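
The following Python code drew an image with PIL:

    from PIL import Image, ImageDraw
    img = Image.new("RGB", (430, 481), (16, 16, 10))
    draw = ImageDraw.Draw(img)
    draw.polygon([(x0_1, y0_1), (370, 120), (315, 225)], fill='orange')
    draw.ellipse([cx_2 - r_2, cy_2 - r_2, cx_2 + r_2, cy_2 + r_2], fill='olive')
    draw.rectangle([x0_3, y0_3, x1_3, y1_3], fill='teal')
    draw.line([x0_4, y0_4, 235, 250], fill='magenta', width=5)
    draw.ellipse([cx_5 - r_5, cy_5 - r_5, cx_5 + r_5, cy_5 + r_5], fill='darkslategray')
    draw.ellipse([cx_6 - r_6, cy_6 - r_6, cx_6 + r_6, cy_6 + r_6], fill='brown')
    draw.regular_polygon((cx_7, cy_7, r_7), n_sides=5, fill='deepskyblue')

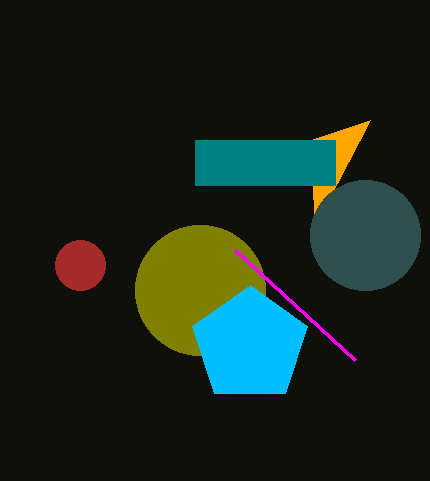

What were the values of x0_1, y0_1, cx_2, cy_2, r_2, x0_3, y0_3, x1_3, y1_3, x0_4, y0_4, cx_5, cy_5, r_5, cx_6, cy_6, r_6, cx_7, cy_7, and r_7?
x0_1 = 310, y0_1 = 140, cx_2 = 200, cy_2 = 290, r_2 = 65, x0_3 = 195, y0_3 = 140, x1_3 = 335, y1_3 = 185, x0_4 = 355, y0_4 = 360, cx_5 = 365, cy_5 = 235, r_5 = 55, cx_6 = 80, cy_6 = 265, r_6 = 25, cx_7 = 250, cy_7 = 345, r_7 = 60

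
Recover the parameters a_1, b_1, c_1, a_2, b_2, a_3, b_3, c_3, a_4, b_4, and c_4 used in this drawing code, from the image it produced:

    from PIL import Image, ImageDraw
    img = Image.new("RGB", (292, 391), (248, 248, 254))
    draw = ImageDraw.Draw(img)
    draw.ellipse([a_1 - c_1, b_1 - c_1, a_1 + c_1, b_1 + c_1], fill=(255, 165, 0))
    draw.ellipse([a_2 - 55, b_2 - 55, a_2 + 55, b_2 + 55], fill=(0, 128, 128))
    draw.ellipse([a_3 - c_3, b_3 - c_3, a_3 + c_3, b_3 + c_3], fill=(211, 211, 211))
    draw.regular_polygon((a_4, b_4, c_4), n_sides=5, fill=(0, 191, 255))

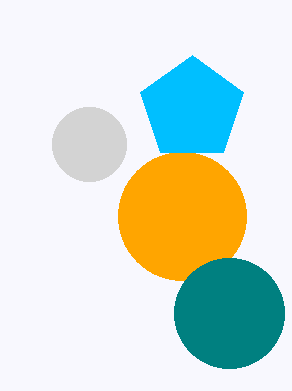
a_1 = 182
b_1 = 216
c_1 = 64
a_2 = 229
b_2 = 313
a_3 = 89
b_3 = 144
c_3 = 37
a_4 = 192
b_4 = 109
c_4 = 54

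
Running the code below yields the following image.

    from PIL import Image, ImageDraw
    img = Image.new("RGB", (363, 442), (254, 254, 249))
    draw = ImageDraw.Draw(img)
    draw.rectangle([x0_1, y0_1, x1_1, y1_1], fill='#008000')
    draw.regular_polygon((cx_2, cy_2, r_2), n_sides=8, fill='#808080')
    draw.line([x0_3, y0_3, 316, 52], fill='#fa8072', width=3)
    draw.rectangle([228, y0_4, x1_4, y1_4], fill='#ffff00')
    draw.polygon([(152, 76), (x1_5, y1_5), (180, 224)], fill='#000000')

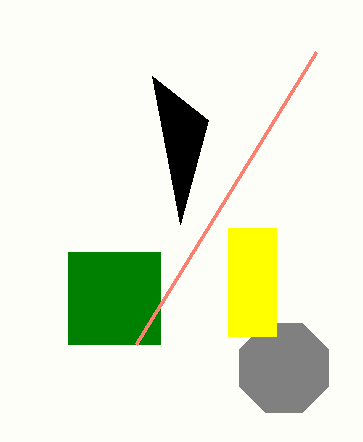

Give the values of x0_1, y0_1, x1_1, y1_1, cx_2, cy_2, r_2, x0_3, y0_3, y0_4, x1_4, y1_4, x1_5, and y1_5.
x0_1 = 68; y0_1 = 252; x1_1 = 160; y1_1 = 344; cx_2 = 284; cy_2 = 368; r_2 = 48; x0_3 = 136; y0_3 = 344; y0_4 = 228; x1_4 = 276; y1_4 = 336; x1_5 = 208; y1_5 = 120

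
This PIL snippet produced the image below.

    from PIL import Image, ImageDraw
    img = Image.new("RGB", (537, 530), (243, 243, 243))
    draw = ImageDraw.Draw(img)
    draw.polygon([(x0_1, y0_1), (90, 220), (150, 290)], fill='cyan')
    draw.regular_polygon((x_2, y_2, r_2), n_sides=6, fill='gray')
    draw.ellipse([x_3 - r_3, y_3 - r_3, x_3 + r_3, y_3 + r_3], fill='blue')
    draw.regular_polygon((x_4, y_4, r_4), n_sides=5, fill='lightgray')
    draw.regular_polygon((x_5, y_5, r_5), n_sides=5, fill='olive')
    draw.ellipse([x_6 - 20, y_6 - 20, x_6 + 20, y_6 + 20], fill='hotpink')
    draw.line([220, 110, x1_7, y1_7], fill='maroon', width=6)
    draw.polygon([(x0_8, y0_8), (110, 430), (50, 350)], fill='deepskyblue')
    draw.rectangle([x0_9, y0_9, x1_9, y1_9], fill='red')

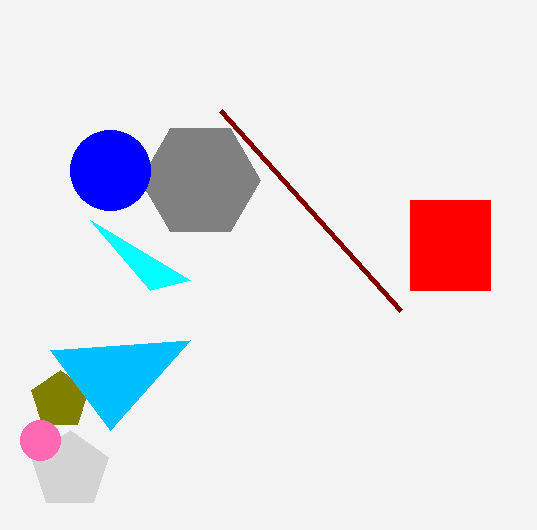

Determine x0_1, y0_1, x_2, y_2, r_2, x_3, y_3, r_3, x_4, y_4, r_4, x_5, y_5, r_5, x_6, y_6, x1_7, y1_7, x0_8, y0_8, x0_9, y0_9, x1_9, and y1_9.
x0_1 = 190
y0_1 = 280
x_2 = 200
y_2 = 180
r_2 = 60
x_3 = 110
y_3 = 170
r_3 = 40
x_4 = 70
y_4 = 470
r_4 = 40
x_5 = 60
y_5 = 400
r_5 = 30
x_6 = 40
y_6 = 440
x1_7 = 400
y1_7 = 310
x0_8 = 190
y0_8 = 340
x0_9 = 410
y0_9 = 200
x1_9 = 490
y1_9 = 290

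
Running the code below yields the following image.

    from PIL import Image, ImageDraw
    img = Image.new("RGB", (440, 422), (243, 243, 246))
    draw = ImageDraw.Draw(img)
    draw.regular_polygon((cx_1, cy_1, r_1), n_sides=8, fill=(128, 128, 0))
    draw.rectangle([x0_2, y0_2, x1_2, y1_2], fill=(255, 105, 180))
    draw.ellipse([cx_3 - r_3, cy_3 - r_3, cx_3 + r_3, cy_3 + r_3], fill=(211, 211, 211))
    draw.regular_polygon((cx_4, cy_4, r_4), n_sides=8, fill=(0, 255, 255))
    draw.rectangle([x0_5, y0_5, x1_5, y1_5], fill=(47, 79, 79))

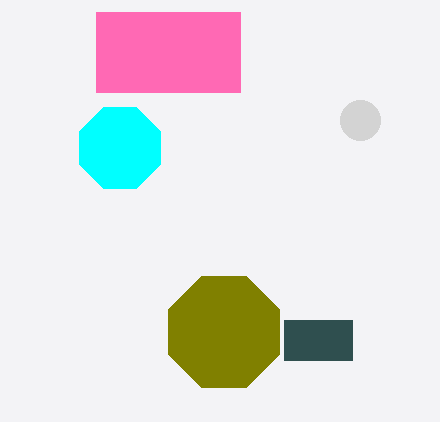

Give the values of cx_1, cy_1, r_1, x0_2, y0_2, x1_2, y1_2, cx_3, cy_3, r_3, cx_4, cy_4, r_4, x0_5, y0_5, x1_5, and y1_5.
cx_1 = 224
cy_1 = 332
r_1 = 60
x0_2 = 96
y0_2 = 12
x1_2 = 240
y1_2 = 92
cx_3 = 360
cy_3 = 120
r_3 = 20
cx_4 = 120
cy_4 = 148
r_4 = 44
x0_5 = 284
y0_5 = 320
x1_5 = 352
y1_5 = 360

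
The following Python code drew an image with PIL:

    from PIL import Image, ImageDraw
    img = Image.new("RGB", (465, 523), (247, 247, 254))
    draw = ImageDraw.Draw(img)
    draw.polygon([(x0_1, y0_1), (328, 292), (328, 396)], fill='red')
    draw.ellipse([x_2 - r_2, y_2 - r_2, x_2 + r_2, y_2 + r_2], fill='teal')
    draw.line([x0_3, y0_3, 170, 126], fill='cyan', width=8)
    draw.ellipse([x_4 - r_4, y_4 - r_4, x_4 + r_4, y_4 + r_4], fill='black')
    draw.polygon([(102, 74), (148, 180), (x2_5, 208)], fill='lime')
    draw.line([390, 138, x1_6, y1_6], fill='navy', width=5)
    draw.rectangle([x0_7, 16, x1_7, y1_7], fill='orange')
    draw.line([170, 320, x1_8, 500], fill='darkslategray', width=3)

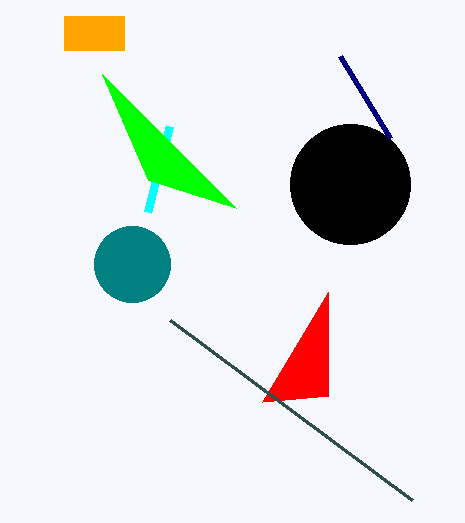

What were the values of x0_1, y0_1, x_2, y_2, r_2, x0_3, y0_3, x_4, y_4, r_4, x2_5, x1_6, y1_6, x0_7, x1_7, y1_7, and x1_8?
x0_1 = 262; y0_1 = 402; x_2 = 132; y_2 = 264; r_2 = 38; x0_3 = 148; y0_3 = 212; x_4 = 350; y_4 = 184; r_4 = 60; x2_5 = 236; x1_6 = 340; y1_6 = 56; x0_7 = 64; x1_7 = 124; y1_7 = 50; x1_8 = 412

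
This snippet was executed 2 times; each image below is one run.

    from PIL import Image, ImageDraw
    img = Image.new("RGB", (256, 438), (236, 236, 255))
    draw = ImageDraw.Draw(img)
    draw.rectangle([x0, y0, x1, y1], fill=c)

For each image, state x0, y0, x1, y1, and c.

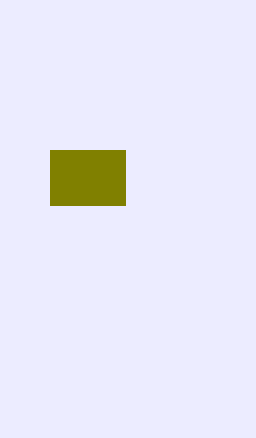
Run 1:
x0 = 50, y0 = 150, x1 = 125, y1 = 205, c = 'olive'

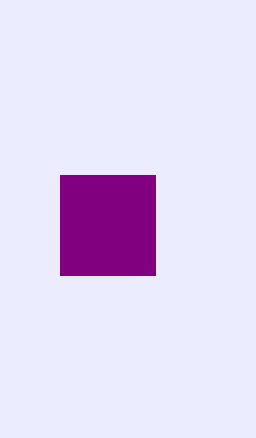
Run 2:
x0 = 60; y0 = 175; x1 = 155; y1 = 275; c = 'purple'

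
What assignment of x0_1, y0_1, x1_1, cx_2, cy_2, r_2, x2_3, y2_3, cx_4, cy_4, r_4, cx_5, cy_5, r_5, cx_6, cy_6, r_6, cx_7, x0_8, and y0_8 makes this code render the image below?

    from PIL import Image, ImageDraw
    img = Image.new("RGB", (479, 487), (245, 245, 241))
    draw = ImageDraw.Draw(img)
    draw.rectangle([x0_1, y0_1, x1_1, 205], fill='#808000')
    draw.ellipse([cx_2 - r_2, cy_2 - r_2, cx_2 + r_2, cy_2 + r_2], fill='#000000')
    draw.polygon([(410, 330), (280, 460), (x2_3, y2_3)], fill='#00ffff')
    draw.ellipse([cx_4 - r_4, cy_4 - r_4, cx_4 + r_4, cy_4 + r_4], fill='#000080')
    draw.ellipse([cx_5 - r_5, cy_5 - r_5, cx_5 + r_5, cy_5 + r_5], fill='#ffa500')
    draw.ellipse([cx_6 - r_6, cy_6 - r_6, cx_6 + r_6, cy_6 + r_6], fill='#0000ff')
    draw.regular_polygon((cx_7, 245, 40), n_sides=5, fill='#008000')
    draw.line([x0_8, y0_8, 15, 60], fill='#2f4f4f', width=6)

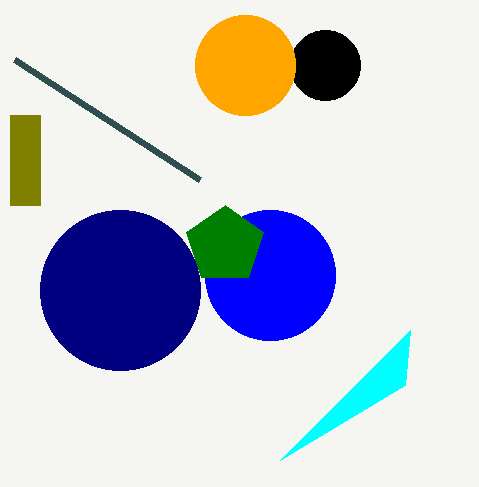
x0_1 = 10, y0_1 = 115, x1_1 = 40, cx_2 = 325, cy_2 = 65, r_2 = 35, x2_3 = 405, y2_3 = 385, cx_4 = 120, cy_4 = 290, r_4 = 80, cx_5 = 245, cy_5 = 65, r_5 = 50, cx_6 = 270, cy_6 = 275, r_6 = 65, cx_7 = 225, x0_8 = 200, y0_8 = 180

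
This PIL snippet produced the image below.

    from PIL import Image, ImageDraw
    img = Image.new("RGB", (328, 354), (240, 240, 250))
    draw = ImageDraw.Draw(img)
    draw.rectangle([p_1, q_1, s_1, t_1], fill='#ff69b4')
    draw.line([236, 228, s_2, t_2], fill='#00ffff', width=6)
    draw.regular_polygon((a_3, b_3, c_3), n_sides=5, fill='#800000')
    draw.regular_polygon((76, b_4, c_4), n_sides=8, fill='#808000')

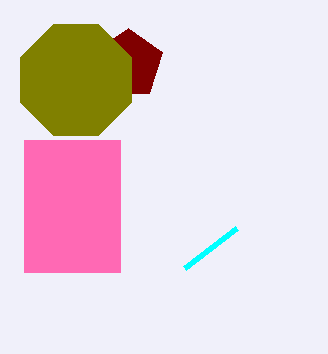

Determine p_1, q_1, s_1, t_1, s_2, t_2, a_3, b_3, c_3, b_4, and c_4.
p_1 = 24, q_1 = 140, s_1 = 120, t_1 = 272, s_2 = 184, t_2 = 268, a_3 = 128, b_3 = 64, c_3 = 36, b_4 = 80, c_4 = 60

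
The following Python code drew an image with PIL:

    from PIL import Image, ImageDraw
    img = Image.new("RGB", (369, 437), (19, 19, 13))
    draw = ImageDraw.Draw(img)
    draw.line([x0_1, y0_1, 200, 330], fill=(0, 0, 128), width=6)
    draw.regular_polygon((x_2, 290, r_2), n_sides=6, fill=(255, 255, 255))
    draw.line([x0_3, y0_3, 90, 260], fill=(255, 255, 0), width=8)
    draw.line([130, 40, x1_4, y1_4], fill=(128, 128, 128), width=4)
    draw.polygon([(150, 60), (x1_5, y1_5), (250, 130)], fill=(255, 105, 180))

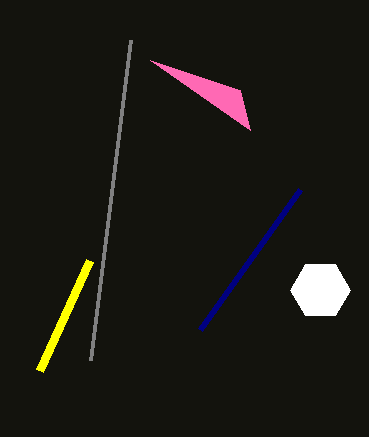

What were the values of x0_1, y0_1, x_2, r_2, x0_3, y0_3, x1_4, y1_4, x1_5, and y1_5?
x0_1 = 300
y0_1 = 190
x_2 = 320
r_2 = 30
x0_3 = 40
y0_3 = 370
x1_4 = 90
y1_4 = 360
x1_5 = 240
y1_5 = 90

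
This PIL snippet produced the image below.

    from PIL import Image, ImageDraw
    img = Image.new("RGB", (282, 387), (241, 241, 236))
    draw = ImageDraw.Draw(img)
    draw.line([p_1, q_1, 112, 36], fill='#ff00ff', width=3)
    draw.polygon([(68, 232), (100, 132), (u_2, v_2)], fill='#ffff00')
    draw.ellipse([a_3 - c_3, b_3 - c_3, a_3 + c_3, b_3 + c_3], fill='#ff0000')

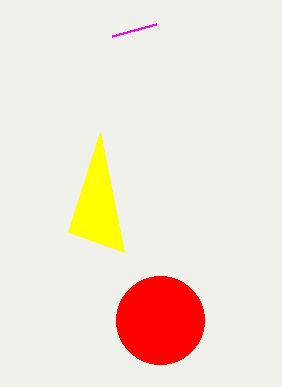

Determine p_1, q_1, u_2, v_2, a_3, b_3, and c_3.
p_1 = 156
q_1 = 24
u_2 = 124
v_2 = 252
a_3 = 160
b_3 = 320
c_3 = 44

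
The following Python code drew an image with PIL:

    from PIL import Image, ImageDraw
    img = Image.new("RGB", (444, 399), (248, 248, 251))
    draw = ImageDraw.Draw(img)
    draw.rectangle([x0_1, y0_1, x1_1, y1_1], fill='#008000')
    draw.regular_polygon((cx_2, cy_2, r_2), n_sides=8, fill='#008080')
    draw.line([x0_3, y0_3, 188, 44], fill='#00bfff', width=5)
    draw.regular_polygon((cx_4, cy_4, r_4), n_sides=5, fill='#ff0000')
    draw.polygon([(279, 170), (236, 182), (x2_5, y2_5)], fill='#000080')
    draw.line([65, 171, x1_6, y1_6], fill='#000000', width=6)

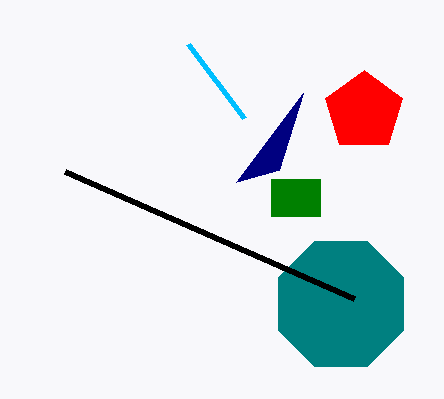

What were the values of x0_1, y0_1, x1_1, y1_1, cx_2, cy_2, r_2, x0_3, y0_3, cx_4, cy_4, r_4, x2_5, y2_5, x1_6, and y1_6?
x0_1 = 271; y0_1 = 179; x1_1 = 320; y1_1 = 216; cx_2 = 341; cy_2 = 304; r_2 = 68; x0_3 = 244; y0_3 = 118; cx_4 = 364; cy_4 = 111; r_4 = 41; x2_5 = 303; y2_5 = 93; x1_6 = 354; y1_6 = 298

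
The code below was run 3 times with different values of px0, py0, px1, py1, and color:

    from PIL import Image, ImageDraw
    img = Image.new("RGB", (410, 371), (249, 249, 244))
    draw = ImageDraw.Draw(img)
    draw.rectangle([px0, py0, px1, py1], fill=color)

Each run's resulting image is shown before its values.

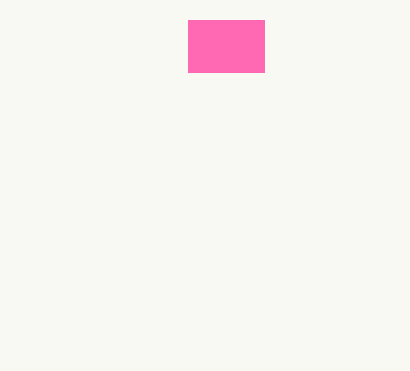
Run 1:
px0 = 188; py0 = 20; px1 = 264; py1 = 72; color = 'hotpink'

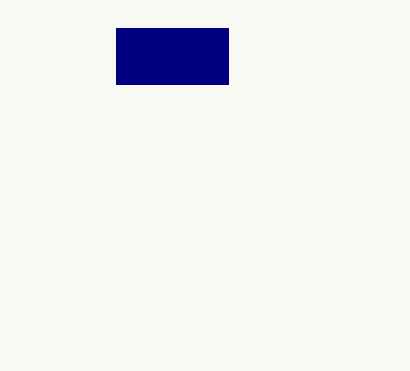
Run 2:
px0 = 116; py0 = 28; px1 = 228; py1 = 84; color = 'navy'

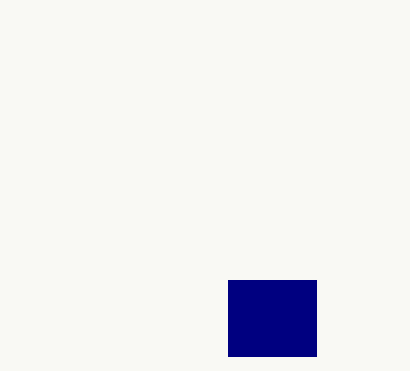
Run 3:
px0 = 228, py0 = 280, px1 = 316, py1 = 356, color = 'navy'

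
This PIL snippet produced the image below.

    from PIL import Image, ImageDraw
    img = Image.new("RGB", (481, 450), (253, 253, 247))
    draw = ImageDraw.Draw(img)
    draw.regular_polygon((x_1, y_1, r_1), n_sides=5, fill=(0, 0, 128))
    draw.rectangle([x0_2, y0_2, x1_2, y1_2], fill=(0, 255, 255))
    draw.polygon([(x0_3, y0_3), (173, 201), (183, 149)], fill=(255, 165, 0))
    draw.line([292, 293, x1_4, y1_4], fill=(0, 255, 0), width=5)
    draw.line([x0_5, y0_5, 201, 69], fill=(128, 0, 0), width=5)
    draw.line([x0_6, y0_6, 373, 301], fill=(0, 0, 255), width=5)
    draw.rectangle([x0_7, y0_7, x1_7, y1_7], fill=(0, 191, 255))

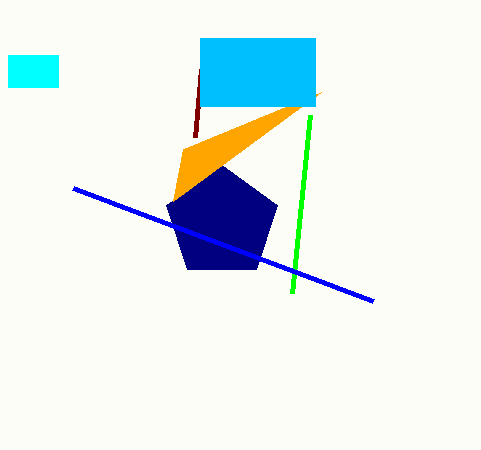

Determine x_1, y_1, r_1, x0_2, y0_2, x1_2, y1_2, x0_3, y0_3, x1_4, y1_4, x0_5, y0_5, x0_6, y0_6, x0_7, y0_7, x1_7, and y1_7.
x_1 = 222; y_1 = 223; r_1 = 58; x0_2 = 8; y0_2 = 55; x1_2 = 58; y1_2 = 87; x0_3 = 321; y0_3 = 92; x1_4 = 310; y1_4 = 115; x0_5 = 195; y0_5 = 137; x0_6 = 73; y0_6 = 188; x0_7 = 200; y0_7 = 38; x1_7 = 315; y1_7 = 106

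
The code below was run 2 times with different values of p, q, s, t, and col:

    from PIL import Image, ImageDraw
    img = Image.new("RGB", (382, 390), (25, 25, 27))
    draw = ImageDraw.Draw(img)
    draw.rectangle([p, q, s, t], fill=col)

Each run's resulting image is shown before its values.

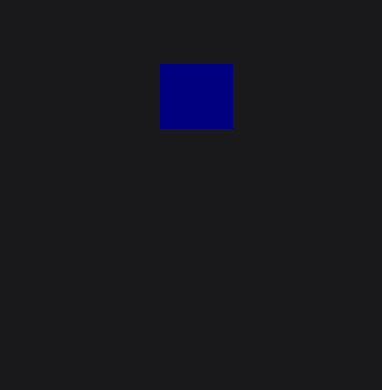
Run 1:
p = 160; q = 64; s = 232; t = 128; col = 'navy'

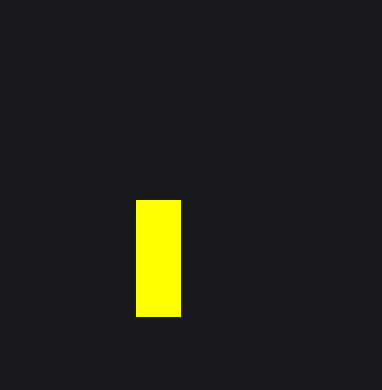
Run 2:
p = 136, q = 200, s = 180, t = 316, col = 'yellow'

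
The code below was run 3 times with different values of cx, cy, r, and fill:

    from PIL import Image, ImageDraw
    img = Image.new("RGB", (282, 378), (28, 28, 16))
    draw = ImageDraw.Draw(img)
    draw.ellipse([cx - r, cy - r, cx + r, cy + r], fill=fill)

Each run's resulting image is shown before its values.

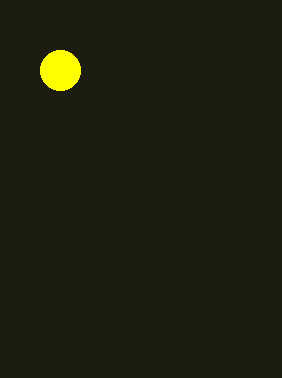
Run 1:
cx = 60, cy = 70, r = 20, fill = 'yellow'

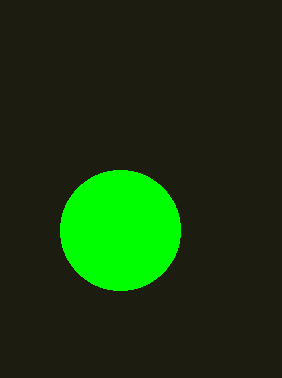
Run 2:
cx = 120, cy = 230, r = 60, fill = 'lime'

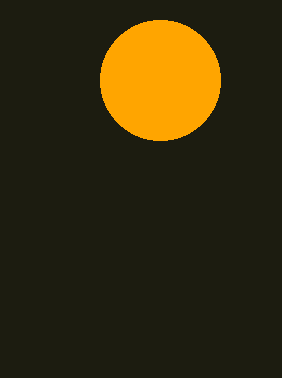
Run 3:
cx = 160; cy = 80; r = 60; fill = 'orange'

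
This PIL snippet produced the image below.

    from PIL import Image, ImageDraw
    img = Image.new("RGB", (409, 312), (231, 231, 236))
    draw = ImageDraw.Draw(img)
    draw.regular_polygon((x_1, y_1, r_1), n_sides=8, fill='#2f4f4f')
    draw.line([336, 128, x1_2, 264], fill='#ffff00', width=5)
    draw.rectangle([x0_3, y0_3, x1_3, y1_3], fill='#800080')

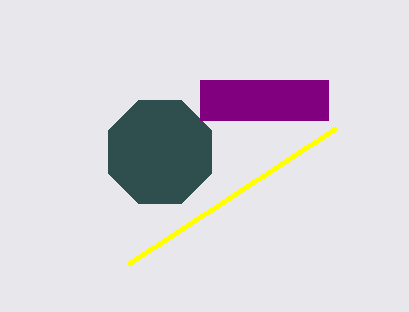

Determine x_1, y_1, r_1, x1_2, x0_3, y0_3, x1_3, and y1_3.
x_1 = 160, y_1 = 152, r_1 = 56, x1_2 = 128, x0_3 = 200, y0_3 = 80, x1_3 = 328, y1_3 = 120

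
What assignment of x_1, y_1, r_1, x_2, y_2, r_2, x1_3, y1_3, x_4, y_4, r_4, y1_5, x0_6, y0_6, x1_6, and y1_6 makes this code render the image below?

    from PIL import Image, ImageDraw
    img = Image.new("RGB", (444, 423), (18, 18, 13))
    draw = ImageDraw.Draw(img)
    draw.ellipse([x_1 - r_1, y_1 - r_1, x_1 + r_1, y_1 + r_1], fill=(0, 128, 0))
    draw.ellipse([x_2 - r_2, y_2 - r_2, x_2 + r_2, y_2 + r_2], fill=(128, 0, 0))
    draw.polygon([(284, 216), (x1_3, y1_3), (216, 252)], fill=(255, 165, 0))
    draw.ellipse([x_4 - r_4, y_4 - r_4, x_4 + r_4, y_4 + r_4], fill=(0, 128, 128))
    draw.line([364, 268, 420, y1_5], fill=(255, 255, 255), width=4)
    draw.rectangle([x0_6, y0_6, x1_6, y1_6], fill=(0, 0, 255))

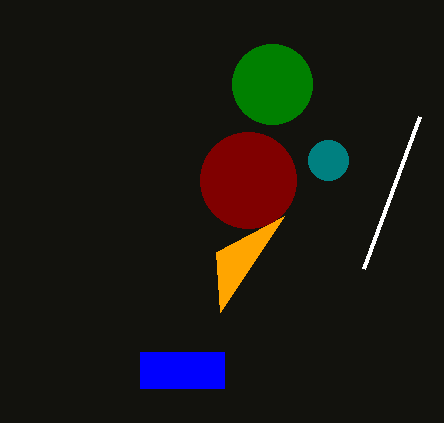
x_1 = 272, y_1 = 84, r_1 = 40, x_2 = 248, y_2 = 180, r_2 = 48, x1_3 = 220, y1_3 = 312, x_4 = 328, y_4 = 160, r_4 = 20, y1_5 = 116, x0_6 = 140, y0_6 = 352, x1_6 = 224, y1_6 = 388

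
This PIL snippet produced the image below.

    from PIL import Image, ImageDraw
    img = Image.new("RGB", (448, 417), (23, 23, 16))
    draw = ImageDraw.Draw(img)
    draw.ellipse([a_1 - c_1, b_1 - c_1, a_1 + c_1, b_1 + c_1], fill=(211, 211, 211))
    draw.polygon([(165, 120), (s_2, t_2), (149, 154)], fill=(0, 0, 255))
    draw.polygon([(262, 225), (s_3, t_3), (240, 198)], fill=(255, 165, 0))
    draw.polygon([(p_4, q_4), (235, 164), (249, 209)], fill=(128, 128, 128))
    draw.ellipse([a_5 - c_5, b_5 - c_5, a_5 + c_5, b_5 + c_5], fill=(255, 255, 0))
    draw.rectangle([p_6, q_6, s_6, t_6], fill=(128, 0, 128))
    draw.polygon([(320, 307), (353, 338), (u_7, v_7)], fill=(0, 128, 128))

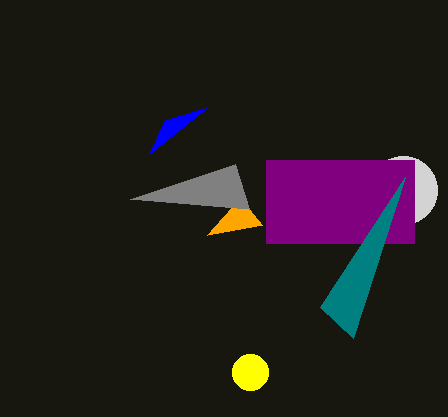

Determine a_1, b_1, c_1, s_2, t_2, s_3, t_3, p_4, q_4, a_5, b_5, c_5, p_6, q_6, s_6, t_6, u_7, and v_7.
a_1 = 403, b_1 = 190, c_1 = 34, s_2 = 208, t_2 = 107, s_3 = 207, t_3 = 235, p_4 = 130, q_4 = 199, a_5 = 250, b_5 = 372, c_5 = 18, p_6 = 266, q_6 = 160, s_6 = 414, t_6 = 243, u_7 = 405, v_7 = 177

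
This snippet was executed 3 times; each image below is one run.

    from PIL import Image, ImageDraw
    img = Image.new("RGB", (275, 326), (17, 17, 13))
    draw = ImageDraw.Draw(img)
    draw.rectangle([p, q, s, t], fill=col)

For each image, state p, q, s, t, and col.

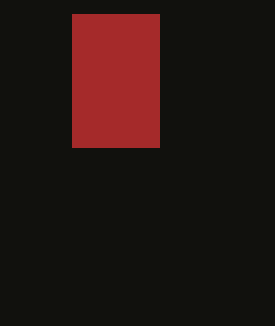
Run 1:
p = 72; q = 14; s = 159; t = 147; col = 'brown'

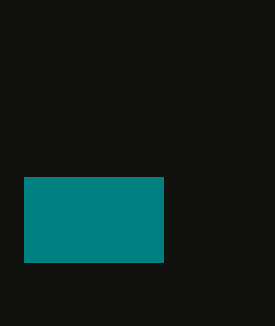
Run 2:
p = 24; q = 177; s = 163; t = 262; col = 'teal'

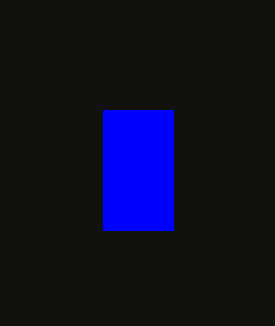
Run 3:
p = 103; q = 110; s = 173; t = 230; col = 'blue'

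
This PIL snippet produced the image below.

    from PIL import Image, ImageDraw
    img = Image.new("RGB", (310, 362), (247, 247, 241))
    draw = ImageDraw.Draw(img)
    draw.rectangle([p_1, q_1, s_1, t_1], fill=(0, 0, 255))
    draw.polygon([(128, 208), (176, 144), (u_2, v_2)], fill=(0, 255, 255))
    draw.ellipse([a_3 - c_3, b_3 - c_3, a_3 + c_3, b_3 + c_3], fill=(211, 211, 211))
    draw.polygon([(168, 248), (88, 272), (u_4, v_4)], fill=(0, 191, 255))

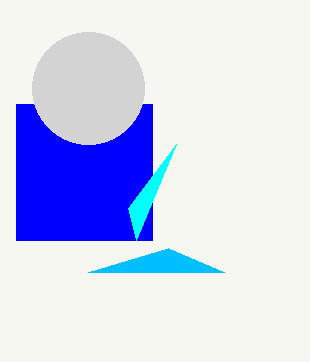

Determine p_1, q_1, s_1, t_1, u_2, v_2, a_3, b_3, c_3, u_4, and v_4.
p_1 = 16, q_1 = 104, s_1 = 152, t_1 = 240, u_2 = 136, v_2 = 240, a_3 = 88, b_3 = 88, c_3 = 56, u_4 = 224, v_4 = 272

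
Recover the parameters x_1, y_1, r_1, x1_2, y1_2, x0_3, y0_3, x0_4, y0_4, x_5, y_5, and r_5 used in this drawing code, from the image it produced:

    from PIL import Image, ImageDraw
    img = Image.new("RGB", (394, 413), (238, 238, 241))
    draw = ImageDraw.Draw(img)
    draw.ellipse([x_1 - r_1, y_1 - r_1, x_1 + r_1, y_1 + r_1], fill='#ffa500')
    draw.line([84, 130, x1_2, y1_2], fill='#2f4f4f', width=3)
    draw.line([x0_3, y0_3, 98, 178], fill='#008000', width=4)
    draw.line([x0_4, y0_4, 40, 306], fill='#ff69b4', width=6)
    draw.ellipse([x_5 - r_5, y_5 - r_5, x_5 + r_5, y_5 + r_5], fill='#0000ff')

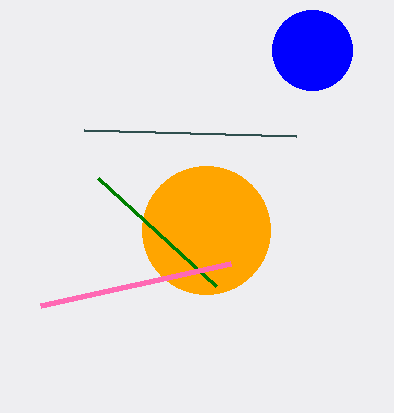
x_1 = 206; y_1 = 230; r_1 = 64; x1_2 = 296; y1_2 = 136; x0_3 = 216; y0_3 = 286; x0_4 = 230; y0_4 = 264; x_5 = 312; y_5 = 50; r_5 = 40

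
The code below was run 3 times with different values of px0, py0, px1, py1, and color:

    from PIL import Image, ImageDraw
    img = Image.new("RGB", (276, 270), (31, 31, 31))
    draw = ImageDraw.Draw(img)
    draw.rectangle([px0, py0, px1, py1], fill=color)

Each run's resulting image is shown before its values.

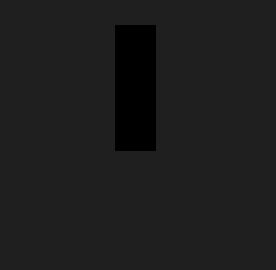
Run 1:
px0 = 115, py0 = 25, px1 = 155, py1 = 150, color = 'black'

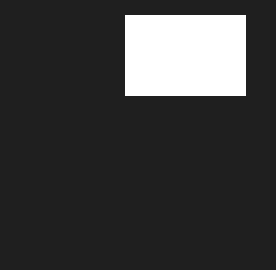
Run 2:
px0 = 125; py0 = 15; px1 = 245; py1 = 95; color = 'white'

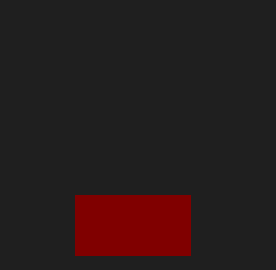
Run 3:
px0 = 75; py0 = 195; px1 = 190; py1 = 255; color = 'maroon'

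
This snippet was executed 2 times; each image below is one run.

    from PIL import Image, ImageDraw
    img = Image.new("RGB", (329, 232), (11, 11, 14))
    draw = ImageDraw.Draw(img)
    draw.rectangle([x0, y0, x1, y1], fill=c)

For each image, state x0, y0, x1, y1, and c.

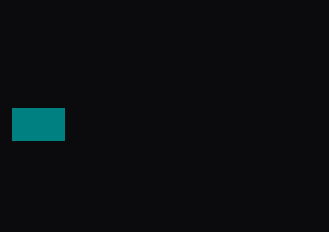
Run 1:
x0 = 12
y0 = 108
x1 = 64
y1 = 140
c = 'teal'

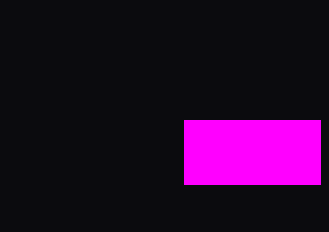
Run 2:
x0 = 184; y0 = 120; x1 = 320; y1 = 184; c = 'magenta'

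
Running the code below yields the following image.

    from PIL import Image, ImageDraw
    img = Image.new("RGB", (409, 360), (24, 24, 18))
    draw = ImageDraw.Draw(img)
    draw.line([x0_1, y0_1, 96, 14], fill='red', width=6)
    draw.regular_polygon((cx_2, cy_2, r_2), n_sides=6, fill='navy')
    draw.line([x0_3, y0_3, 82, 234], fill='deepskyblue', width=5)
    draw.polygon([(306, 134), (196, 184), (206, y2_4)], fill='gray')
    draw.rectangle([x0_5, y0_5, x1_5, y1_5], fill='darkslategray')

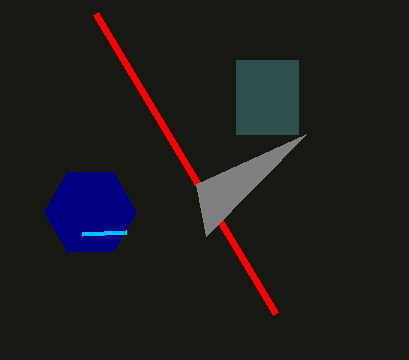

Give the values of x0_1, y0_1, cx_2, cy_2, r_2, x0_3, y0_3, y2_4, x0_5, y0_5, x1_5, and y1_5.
x0_1 = 276; y0_1 = 314; cx_2 = 90; cy_2 = 212; r_2 = 46; x0_3 = 126; y0_3 = 232; y2_4 = 236; x0_5 = 236; y0_5 = 60; x1_5 = 298; y1_5 = 134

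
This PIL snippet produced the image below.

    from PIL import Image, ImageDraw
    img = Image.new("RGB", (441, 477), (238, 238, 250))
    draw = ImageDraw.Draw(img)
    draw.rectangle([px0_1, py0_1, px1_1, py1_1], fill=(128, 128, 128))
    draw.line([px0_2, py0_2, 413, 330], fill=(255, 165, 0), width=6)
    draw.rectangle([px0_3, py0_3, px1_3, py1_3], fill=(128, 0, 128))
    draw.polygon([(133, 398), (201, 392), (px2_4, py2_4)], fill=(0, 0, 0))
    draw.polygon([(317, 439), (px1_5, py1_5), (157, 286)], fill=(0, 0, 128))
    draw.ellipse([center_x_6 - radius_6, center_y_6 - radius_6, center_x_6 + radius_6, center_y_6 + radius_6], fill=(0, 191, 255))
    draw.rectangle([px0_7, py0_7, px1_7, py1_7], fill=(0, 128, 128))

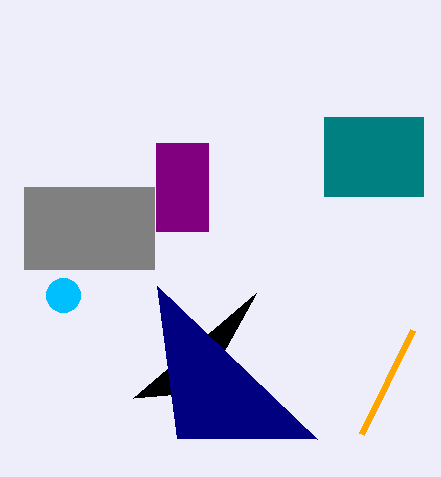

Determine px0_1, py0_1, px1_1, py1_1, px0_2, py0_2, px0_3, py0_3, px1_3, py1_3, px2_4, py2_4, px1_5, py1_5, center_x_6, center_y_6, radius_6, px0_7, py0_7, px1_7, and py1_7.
px0_1 = 24; py0_1 = 187; px1_1 = 154; py1_1 = 269; px0_2 = 362; py0_2 = 434; px0_3 = 156; py0_3 = 143; px1_3 = 208; py1_3 = 231; px2_4 = 256; py2_4 = 293; px1_5 = 177; py1_5 = 438; center_x_6 = 63; center_y_6 = 295; radius_6 = 17; px0_7 = 324; py0_7 = 117; px1_7 = 423; py1_7 = 196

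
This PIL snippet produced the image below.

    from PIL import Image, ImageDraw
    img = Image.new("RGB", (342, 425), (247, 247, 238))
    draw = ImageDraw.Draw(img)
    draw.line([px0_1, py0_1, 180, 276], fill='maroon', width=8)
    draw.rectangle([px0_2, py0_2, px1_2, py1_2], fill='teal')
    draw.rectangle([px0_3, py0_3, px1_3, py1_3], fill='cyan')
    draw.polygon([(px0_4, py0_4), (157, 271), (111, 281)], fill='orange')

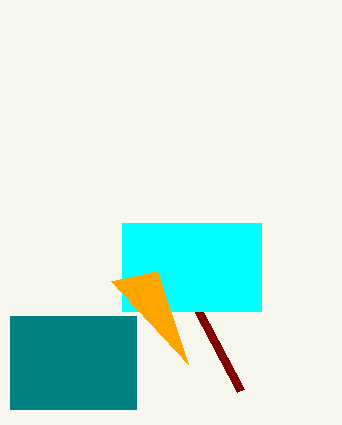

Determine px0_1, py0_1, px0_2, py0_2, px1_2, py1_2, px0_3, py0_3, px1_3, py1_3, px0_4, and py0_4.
px0_1 = 241; py0_1 = 391; px0_2 = 10; py0_2 = 316; px1_2 = 136; py1_2 = 409; px0_3 = 122; py0_3 = 223; px1_3 = 261; py1_3 = 311; px0_4 = 188; py0_4 = 364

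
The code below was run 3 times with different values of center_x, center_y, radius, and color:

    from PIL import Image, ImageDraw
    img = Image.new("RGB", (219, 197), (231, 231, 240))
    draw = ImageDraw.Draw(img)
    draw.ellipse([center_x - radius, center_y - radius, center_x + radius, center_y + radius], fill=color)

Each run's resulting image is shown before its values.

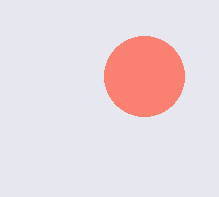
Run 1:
center_x = 144; center_y = 76; radius = 40; color = 'salmon'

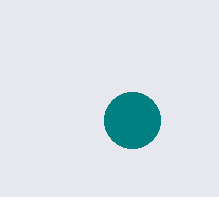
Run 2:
center_x = 132
center_y = 120
radius = 28
color = 'teal'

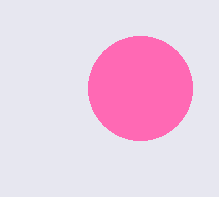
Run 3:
center_x = 140; center_y = 88; radius = 52; color = 'hotpink'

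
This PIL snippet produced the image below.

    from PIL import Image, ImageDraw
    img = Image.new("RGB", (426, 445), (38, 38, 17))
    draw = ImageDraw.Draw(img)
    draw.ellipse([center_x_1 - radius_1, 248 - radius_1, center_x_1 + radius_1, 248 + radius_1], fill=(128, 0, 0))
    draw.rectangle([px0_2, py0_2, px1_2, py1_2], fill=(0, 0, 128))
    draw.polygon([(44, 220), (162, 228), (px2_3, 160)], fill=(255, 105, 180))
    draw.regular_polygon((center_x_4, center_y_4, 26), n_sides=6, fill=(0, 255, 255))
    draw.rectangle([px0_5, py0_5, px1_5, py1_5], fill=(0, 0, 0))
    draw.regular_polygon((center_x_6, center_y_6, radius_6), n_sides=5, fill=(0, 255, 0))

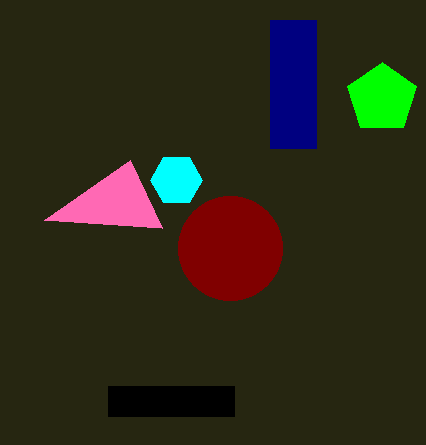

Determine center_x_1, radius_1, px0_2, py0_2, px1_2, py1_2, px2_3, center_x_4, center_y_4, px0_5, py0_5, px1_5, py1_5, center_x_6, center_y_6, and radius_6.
center_x_1 = 230; radius_1 = 52; px0_2 = 270; py0_2 = 20; px1_2 = 316; py1_2 = 148; px2_3 = 130; center_x_4 = 176; center_y_4 = 180; px0_5 = 108; py0_5 = 386; px1_5 = 234; py1_5 = 416; center_x_6 = 382; center_y_6 = 98; radius_6 = 36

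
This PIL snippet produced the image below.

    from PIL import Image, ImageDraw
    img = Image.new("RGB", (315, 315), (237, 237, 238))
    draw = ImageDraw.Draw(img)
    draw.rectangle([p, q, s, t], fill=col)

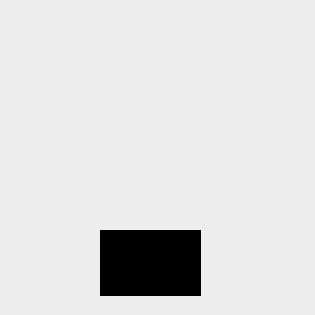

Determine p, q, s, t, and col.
p = 100
q = 230
s = 200
t = 295
col = 'black'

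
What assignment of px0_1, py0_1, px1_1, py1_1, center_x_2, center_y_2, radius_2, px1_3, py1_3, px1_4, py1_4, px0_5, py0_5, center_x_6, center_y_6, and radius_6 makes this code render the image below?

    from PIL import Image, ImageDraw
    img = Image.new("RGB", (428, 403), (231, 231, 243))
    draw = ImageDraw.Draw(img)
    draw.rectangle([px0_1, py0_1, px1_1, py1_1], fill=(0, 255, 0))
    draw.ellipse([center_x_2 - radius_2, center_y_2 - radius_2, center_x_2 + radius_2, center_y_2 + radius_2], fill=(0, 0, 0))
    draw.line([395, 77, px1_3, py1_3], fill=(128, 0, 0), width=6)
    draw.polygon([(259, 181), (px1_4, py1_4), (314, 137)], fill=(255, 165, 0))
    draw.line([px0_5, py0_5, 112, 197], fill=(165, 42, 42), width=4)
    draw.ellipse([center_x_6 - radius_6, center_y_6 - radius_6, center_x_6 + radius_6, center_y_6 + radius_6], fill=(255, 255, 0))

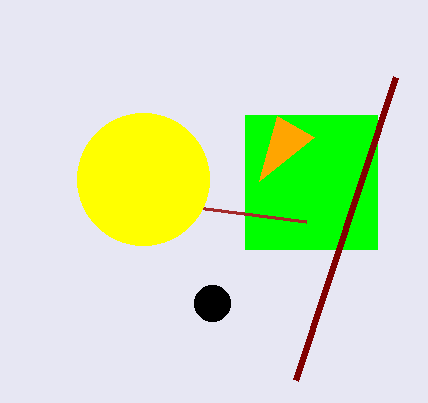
px0_1 = 245, py0_1 = 115, px1_1 = 377, py1_1 = 249, center_x_2 = 212, center_y_2 = 303, radius_2 = 18, px1_3 = 295, py1_3 = 380, px1_4 = 277, py1_4 = 116, px0_5 = 306, py0_5 = 222, center_x_6 = 143, center_y_6 = 179, radius_6 = 66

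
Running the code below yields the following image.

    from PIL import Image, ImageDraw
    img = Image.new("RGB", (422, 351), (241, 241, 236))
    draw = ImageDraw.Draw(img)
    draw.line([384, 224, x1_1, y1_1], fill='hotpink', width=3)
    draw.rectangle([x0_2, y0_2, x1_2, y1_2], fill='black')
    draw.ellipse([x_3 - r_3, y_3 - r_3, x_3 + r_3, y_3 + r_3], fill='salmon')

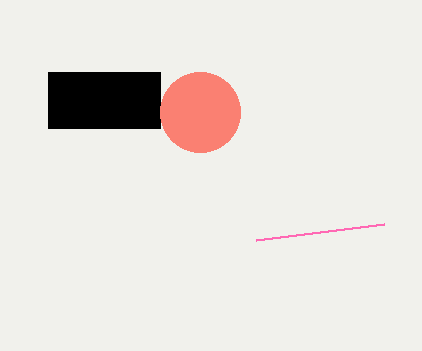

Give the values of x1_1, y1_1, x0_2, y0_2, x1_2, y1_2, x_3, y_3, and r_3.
x1_1 = 256; y1_1 = 240; x0_2 = 48; y0_2 = 72; x1_2 = 160; y1_2 = 128; x_3 = 200; y_3 = 112; r_3 = 40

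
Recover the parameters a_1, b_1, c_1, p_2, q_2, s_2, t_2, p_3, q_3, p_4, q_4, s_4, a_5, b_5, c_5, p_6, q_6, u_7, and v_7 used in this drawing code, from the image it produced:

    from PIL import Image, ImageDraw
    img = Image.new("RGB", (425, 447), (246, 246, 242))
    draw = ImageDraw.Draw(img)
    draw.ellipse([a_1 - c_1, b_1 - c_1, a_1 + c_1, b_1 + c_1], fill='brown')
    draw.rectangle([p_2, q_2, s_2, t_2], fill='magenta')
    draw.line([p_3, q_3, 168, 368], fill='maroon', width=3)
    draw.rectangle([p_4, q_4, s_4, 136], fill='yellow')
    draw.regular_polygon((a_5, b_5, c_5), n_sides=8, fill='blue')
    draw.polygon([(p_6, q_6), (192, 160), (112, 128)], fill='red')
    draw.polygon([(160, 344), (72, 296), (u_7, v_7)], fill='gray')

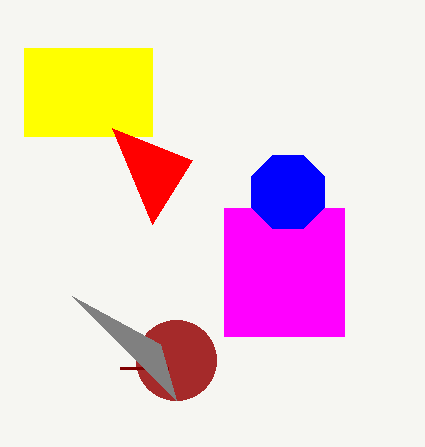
a_1 = 176; b_1 = 360; c_1 = 40; p_2 = 224; q_2 = 208; s_2 = 344; t_2 = 336; p_3 = 120; q_3 = 368; p_4 = 24; q_4 = 48; s_4 = 152; a_5 = 288; b_5 = 192; c_5 = 40; p_6 = 152; q_6 = 224; u_7 = 176; v_7 = 400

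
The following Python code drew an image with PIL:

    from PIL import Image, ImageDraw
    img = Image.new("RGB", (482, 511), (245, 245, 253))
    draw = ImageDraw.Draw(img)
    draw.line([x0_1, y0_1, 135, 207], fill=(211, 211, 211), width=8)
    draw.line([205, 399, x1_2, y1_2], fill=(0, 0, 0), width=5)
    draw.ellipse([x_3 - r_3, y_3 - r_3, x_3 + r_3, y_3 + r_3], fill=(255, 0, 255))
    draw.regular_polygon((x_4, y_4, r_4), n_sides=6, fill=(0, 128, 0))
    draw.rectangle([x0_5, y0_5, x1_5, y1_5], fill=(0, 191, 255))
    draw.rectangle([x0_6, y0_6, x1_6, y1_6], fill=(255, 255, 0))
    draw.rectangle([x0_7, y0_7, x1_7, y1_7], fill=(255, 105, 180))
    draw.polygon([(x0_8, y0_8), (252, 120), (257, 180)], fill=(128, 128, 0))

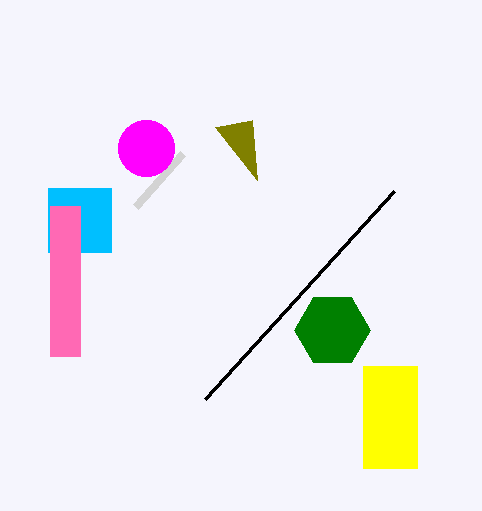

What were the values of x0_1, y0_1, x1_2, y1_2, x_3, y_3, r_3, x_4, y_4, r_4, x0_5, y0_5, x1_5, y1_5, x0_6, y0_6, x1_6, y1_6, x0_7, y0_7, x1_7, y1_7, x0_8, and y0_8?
x0_1 = 182, y0_1 = 154, x1_2 = 394, y1_2 = 191, x_3 = 146, y_3 = 148, r_3 = 28, x_4 = 332, y_4 = 330, r_4 = 38, x0_5 = 48, y0_5 = 188, x1_5 = 111, y1_5 = 252, x0_6 = 363, y0_6 = 366, x1_6 = 417, y1_6 = 468, x0_7 = 50, y0_7 = 206, x1_7 = 80, y1_7 = 356, x0_8 = 215, y0_8 = 127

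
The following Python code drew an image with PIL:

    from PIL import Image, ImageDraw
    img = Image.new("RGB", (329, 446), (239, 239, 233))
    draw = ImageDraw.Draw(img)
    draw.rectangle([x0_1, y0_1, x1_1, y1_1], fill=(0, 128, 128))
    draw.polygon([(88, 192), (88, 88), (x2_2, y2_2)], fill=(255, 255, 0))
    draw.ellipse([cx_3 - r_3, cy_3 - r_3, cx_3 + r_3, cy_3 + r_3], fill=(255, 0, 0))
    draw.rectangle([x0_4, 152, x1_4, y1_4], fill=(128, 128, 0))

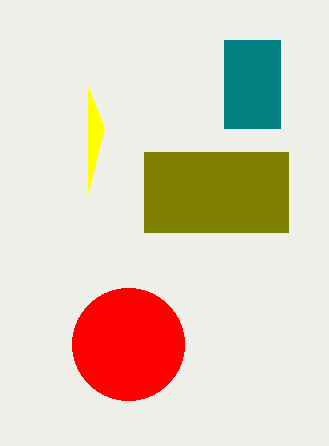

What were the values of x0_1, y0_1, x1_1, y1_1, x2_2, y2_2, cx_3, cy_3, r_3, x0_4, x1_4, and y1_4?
x0_1 = 224
y0_1 = 40
x1_1 = 280
y1_1 = 128
x2_2 = 104
y2_2 = 128
cx_3 = 128
cy_3 = 344
r_3 = 56
x0_4 = 144
x1_4 = 288
y1_4 = 232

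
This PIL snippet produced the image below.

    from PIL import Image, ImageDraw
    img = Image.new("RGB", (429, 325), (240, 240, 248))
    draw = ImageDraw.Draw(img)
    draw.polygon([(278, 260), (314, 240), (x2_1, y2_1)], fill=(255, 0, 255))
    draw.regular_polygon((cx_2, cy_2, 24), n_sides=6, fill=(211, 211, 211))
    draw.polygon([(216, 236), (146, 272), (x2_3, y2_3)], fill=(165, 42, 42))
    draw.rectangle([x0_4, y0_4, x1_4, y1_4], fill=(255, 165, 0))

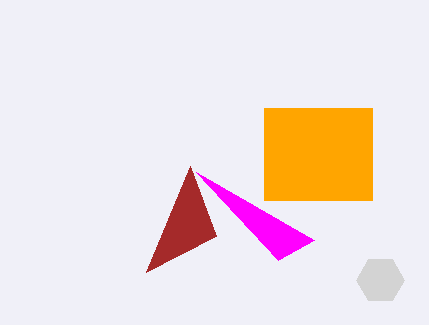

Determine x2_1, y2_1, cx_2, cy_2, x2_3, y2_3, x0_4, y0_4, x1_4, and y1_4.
x2_1 = 196; y2_1 = 172; cx_2 = 380; cy_2 = 280; x2_3 = 190; y2_3 = 166; x0_4 = 264; y0_4 = 108; x1_4 = 372; y1_4 = 200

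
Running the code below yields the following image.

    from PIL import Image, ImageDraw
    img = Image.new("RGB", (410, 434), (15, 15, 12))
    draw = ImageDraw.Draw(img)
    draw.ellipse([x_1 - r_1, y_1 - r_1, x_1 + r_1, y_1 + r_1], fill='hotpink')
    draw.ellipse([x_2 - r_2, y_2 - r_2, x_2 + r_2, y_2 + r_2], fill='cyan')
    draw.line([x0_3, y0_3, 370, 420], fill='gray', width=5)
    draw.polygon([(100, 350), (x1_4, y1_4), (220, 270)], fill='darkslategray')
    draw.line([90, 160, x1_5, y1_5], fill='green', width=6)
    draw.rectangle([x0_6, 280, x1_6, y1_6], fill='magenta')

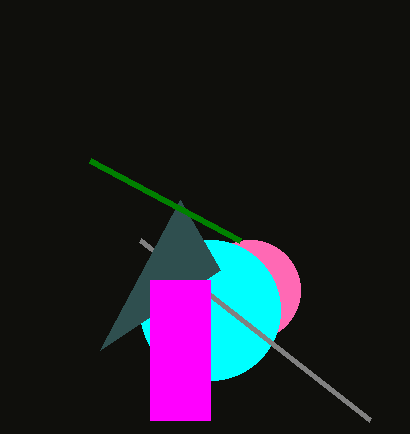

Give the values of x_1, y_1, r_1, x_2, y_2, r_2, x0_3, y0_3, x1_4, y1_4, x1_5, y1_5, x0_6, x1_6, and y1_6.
x_1 = 250, y_1 = 290, r_1 = 50, x_2 = 210, y_2 = 310, r_2 = 70, x0_3 = 140, y0_3 = 240, x1_4 = 180, y1_4 = 200, x1_5 = 240, y1_5 = 240, x0_6 = 150, x1_6 = 210, y1_6 = 420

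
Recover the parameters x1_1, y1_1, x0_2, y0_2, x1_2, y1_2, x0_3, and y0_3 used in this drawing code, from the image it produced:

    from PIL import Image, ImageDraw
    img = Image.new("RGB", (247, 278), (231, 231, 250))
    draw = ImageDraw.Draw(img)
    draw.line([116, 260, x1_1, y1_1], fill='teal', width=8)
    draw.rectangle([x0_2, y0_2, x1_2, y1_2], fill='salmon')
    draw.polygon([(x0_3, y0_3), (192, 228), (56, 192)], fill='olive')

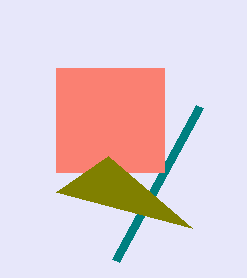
x1_1 = 200
y1_1 = 106
x0_2 = 56
y0_2 = 68
x1_2 = 164
y1_2 = 172
x0_3 = 108
y0_3 = 156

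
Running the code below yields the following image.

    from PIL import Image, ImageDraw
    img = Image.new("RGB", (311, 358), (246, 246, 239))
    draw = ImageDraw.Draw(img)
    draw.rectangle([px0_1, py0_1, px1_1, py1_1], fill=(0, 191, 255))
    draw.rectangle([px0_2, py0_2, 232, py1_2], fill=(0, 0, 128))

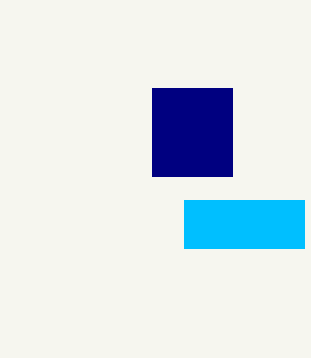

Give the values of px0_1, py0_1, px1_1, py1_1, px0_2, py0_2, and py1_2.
px0_1 = 184; py0_1 = 200; px1_1 = 304; py1_1 = 248; px0_2 = 152; py0_2 = 88; py1_2 = 176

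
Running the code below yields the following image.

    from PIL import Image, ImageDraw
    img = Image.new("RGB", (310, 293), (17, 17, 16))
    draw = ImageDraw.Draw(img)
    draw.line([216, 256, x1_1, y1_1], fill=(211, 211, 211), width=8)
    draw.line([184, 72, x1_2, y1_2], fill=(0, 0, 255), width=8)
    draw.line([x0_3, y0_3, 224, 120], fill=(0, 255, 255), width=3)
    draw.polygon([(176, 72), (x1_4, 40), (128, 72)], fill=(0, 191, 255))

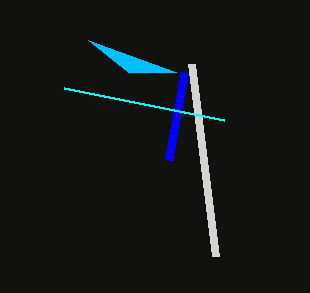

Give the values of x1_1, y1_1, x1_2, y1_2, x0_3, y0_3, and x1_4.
x1_1 = 192, y1_1 = 64, x1_2 = 168, y1_2 = 160, x0_3 = 64, y0_3 = 88, x1_4 = 88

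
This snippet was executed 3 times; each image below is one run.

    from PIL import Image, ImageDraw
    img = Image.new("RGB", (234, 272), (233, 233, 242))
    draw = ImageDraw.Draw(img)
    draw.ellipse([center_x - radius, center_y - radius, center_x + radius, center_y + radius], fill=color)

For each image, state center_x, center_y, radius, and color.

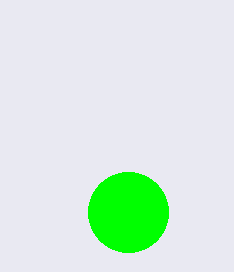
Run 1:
center_x = 128
center_y = 212
radius = 40
color = 'lime'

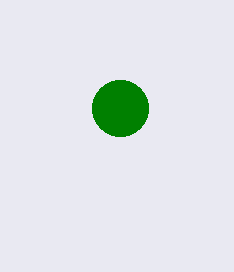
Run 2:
center_x = 120
center_y = 108
radius = 28
color = 'green'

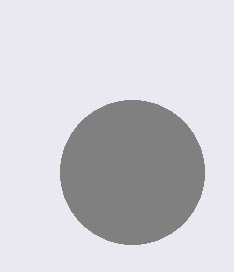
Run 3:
center_x = 132, center_y = 172, radius = 72, color = 'gray'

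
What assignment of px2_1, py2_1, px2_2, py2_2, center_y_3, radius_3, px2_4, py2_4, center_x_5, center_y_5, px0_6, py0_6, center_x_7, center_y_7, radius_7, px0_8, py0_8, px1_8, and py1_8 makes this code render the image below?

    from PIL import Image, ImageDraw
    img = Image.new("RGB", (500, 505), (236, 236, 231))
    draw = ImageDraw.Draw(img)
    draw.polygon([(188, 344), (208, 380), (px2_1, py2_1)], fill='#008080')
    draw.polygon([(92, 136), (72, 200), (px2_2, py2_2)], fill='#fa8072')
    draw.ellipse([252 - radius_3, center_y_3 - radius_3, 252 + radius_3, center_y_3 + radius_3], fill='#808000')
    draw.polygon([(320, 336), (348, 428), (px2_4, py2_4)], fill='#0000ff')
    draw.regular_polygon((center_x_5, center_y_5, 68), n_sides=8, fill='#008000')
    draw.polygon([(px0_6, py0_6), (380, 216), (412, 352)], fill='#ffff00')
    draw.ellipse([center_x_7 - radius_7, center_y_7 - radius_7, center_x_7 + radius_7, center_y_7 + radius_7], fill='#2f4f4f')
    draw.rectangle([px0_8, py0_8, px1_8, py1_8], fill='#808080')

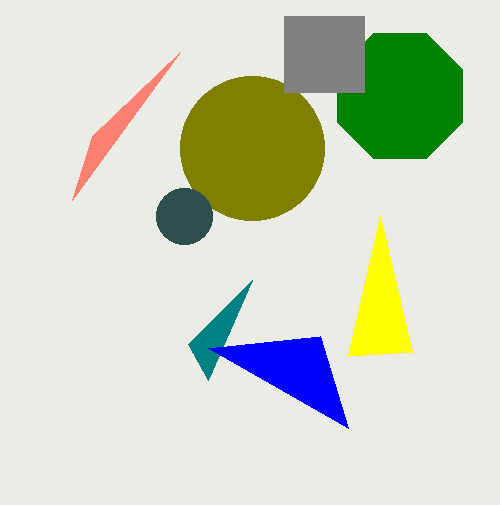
px2_1 = 252; py2_1 = 280; px2_2 = 180; py2_2 = 52; center_y_3 = 148; radius_3 = 72; px2_4 = 208; py2_4 = 348; center_x_5 = 400; center_y_5 = 96; px0_6 = 348; py0_6 = 356; center_x_7 = 184; center_y_7 = 216; radius_7 = 28; px0_8 = 284; py0_8 = 16; px1_8 = 364; py1_8 = 92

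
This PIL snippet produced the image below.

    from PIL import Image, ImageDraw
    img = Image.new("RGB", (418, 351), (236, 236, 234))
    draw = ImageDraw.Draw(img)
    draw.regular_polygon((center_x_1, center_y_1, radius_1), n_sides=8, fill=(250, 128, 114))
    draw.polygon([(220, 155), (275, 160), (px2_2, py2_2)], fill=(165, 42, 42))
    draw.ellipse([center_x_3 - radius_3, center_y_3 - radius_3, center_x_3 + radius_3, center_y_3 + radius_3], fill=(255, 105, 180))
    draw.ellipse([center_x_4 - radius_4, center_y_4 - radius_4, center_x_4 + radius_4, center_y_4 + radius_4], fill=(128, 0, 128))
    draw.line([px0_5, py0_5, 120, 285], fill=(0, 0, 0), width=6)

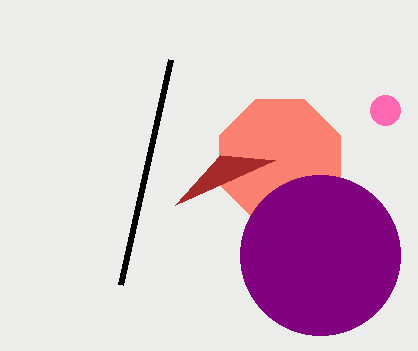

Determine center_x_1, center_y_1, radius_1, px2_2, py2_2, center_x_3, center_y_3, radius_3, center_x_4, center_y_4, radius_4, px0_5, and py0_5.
center_x_1 = 280
center_y_1 = 160
radius_1 = 65
px2_2 = 175
py2_2 = 205
center_x_3 = 385
center_y_3 = 110
radius_3 = 15
center_x_4 = 320
center_y_4 = 255
radius_4 = 80
px0_5 = 170
py0_5 = 60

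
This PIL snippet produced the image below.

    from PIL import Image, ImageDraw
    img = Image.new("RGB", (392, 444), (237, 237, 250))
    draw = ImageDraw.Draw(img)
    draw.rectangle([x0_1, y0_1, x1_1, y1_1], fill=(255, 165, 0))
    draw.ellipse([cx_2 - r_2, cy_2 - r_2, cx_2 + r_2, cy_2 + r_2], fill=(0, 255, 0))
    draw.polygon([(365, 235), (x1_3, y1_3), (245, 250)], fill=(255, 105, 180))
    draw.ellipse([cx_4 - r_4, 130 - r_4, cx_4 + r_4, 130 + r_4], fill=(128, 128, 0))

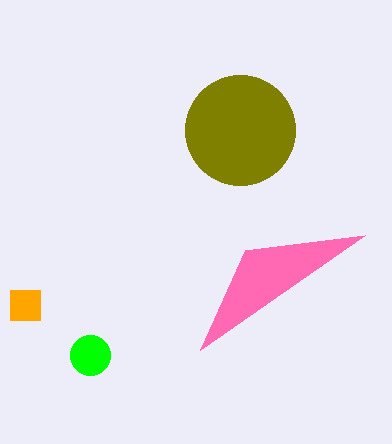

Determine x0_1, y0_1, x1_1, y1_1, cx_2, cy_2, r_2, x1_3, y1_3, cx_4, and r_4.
x0_1 = 10
y0_1 = 290
x1_1 = 40
y1_1 = 320
cx_2 = 90
cy_2 = 355
r_2 = 20
x1_3 = 200
y1_3 = 350
cx_4 = 240
r_4 = 55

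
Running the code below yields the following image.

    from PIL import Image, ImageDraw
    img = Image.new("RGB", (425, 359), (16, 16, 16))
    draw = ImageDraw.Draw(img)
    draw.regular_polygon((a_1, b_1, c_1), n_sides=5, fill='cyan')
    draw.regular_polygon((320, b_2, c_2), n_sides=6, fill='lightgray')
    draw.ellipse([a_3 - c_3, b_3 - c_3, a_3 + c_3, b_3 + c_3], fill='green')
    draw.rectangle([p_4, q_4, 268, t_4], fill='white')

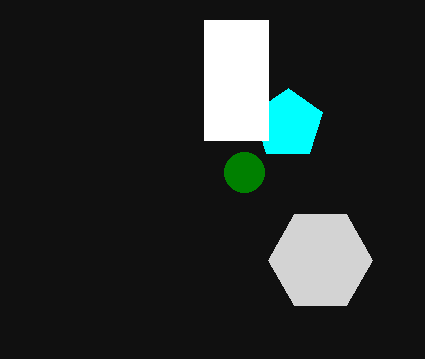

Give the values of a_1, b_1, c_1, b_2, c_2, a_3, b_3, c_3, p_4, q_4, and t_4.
a_1 = 288
b_1 = 124
c_1 = 36
b_2 = 260
c_2 = 52
a_3 = 244
b_3 = 172
c_3 = 20
p_4 = 204
q_4 = 20
t_4 = 140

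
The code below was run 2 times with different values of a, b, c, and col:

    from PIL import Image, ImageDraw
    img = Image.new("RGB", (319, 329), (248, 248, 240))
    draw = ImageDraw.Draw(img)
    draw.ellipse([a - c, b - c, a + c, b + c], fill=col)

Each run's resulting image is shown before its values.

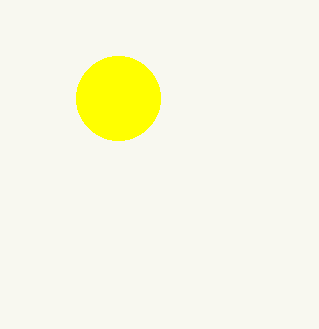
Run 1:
a = 118; b = 98; c = 42; col = 'yellow'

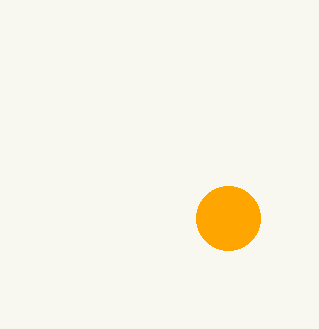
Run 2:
a = 228
b = 218
c = 32
col = 'orange'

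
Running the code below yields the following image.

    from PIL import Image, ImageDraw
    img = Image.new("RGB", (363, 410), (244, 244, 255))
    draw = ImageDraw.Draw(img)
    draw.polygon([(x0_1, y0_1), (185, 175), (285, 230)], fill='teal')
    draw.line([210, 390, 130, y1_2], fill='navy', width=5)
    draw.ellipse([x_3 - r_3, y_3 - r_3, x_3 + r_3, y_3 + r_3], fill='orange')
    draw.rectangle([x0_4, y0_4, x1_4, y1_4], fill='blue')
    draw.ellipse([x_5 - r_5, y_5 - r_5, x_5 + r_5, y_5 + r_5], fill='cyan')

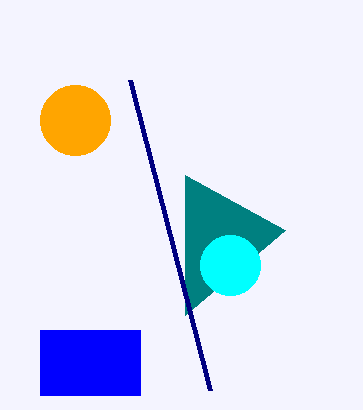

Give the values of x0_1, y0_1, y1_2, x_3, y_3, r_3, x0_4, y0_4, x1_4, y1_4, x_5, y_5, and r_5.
x0_1 = 185
y0_1 = 315
y1_2 = 80
x_3 = 75
y_3 = 120
r_3 = 35
x0_4 = 40
y0_4 = 330
x1_4 = 140
y1_4 = 395
x_5 = 230
y_5 = 265
r_5 = 30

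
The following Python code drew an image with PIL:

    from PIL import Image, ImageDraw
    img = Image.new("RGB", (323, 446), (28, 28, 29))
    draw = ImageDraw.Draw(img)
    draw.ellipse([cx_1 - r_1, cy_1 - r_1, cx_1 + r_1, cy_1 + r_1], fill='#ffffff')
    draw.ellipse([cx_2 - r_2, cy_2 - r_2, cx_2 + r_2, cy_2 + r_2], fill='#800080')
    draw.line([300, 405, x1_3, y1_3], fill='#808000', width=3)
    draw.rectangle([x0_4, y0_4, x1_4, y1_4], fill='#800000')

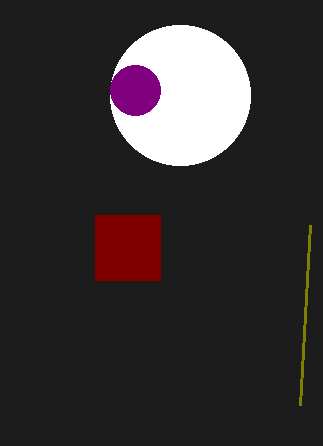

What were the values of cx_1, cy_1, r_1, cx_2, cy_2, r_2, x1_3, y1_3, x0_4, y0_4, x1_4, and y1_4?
cx_1 = 180, cy_1 = 95, r_1 = 70, cx_2 = 135, cy_2 = 90, r_2 = 25, x1_3 = 310, y1_3 = 225, x0_4 = 95, y0_4 = 215, x1_4 = 160, y1_4 = 280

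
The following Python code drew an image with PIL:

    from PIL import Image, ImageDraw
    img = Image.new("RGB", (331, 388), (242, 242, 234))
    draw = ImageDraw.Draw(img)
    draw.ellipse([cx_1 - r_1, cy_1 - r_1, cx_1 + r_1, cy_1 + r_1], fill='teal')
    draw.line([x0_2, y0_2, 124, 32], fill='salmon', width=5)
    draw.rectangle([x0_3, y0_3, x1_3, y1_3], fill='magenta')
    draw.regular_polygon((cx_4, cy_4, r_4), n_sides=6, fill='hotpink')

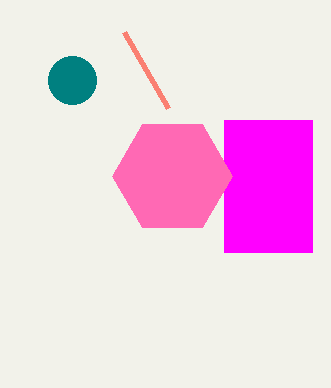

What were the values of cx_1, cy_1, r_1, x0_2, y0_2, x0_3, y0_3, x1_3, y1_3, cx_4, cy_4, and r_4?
cx_1 = 72
cy_1 = 80
r_1 = 24
x0_2 = 168
y0_2 = 108
x0_3 = 224
y0_3 = 120
x1_3 = 312
y1_3 = 252
cx_4 = 172
cy_4 = 176
r_4 = 60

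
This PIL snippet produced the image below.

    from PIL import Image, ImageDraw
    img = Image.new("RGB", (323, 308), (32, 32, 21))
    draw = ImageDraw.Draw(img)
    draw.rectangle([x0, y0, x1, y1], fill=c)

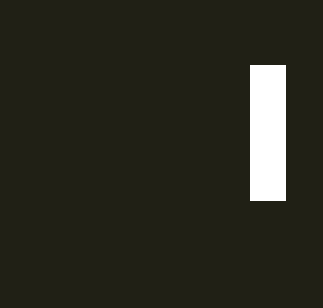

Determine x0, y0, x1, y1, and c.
x0 = 250
y0 = 65
x1 = 285
y1 = 200
c = 'white'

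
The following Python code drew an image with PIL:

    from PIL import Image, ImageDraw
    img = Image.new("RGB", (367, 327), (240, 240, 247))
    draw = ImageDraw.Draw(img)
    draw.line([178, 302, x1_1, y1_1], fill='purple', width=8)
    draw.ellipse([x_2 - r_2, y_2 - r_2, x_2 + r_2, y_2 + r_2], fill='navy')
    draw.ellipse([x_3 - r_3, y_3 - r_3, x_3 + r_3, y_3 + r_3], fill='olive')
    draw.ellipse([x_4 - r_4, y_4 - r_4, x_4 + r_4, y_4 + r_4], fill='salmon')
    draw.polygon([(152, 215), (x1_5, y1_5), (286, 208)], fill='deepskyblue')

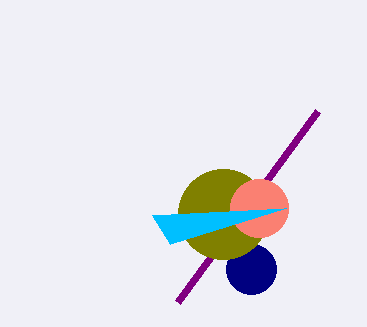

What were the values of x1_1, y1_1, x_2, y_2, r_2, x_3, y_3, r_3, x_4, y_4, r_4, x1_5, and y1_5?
x1_1 = 318
y1_1 = 111
x_2 = 251
y_2 = 269
r_2 = 25
x_3 = 223
y_3 = 214
r_3 = 45
x_4 = 259
y_4 = 208
r_4 = 29
x1_5 = 170
y1_5 = 244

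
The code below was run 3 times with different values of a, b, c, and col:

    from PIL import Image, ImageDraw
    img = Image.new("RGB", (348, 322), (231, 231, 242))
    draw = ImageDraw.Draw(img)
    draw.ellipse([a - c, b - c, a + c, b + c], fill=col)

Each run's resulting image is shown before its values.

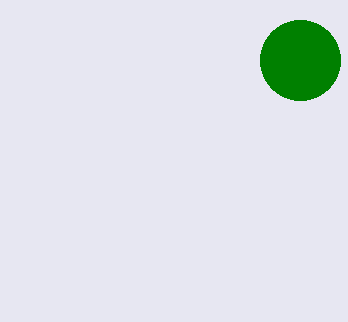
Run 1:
a = 300, b = 60, c = 40, col = 'green'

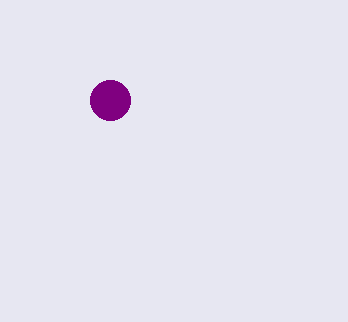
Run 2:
a = 110; b = 100; c = 20; col = 'purple'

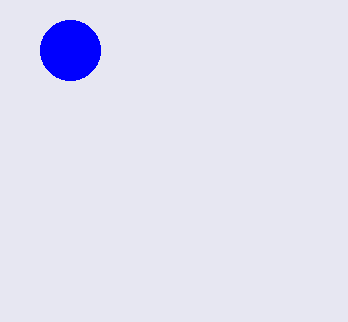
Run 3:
a = 70, b = 50, c = 30, col = 'blue'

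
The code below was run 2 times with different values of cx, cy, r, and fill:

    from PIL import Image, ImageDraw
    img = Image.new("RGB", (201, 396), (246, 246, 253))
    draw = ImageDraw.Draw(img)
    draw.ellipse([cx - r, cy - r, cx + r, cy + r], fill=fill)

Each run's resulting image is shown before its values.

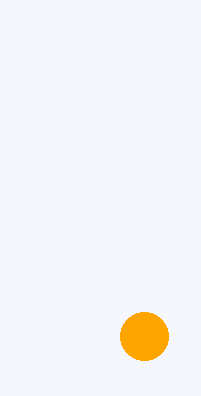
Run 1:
cx = 144; cy = 336; r = 24; fill = 'orange'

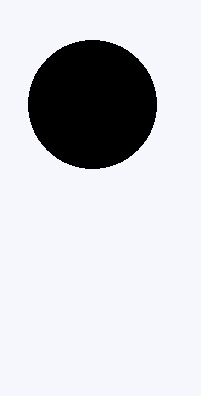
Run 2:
cx = 92; cy = 104; r = 64; fill = 'black'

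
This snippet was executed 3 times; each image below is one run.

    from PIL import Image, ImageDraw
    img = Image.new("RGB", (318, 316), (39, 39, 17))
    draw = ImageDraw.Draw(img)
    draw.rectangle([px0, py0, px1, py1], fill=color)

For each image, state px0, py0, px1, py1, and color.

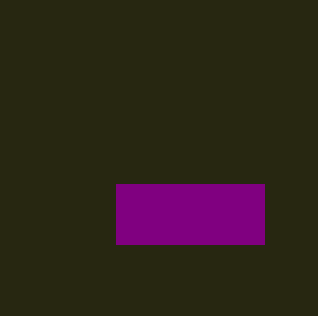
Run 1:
px0 = 116; py0 = 184; px1 = 264; py1 = 244; color = 'purple'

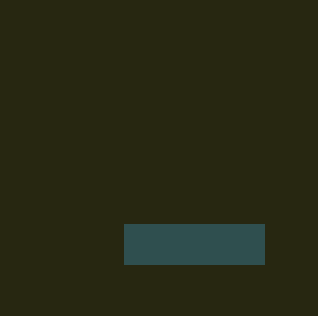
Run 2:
px0 = 124, py0 = 224, px1 = 264, py1 = 264, color = 'darkslategray'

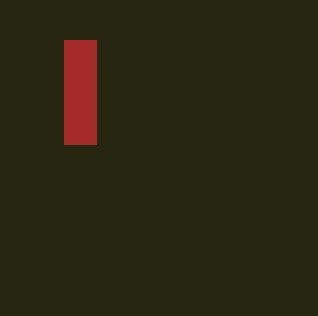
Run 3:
px0 = 64, py0 = 40, px1 = 96, py1 = 144, color = 'brown'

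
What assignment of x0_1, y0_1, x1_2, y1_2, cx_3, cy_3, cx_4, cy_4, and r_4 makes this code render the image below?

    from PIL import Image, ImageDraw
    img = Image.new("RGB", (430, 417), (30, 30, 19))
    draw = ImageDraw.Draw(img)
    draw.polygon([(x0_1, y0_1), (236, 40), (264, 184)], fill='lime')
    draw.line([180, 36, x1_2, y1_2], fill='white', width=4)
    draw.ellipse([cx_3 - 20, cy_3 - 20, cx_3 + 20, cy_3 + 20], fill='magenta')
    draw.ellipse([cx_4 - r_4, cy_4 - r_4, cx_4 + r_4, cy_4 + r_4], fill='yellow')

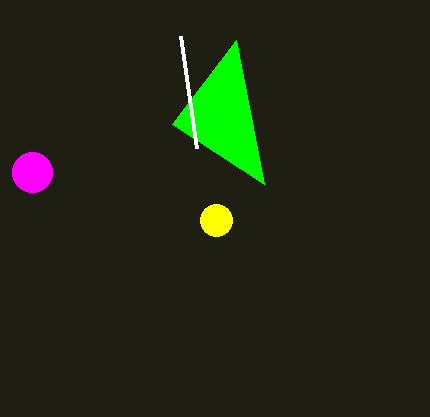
x0_1 = 172; y0_1 = 124; x1_2 = 196; y1_2 = 148; cx_3 = 32; cy_3 = 172; cx_4 = 216; cy_4 = 220; r_4 = 16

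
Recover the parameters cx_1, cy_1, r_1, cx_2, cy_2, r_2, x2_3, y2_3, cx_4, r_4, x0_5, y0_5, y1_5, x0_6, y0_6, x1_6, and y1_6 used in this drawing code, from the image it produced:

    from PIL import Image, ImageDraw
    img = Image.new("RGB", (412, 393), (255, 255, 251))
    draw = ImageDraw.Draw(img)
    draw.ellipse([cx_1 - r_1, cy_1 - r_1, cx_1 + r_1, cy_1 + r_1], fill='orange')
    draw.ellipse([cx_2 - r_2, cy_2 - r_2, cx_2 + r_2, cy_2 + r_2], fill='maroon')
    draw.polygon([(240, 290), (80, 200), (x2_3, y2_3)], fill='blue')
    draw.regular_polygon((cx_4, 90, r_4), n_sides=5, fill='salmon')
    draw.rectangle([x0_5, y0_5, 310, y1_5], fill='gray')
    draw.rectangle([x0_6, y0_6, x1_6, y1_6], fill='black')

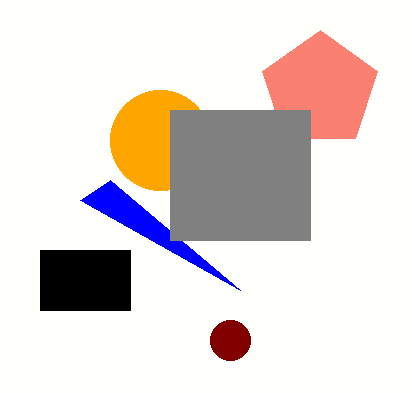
cx_1 = 160; cy_1 = 140; r_1 = 50; cx_2 = 230; cy_2 = 340; r_2 = 20; x2_3 = 110; y2_3 = 180; cx_4 = 320; r_4 = 60; x0_5 = 170; y0_5 = 110; y1_5 = 240; x0_6 = 40; y0_6 = 250; x1_6 = 130; y1_6 = 310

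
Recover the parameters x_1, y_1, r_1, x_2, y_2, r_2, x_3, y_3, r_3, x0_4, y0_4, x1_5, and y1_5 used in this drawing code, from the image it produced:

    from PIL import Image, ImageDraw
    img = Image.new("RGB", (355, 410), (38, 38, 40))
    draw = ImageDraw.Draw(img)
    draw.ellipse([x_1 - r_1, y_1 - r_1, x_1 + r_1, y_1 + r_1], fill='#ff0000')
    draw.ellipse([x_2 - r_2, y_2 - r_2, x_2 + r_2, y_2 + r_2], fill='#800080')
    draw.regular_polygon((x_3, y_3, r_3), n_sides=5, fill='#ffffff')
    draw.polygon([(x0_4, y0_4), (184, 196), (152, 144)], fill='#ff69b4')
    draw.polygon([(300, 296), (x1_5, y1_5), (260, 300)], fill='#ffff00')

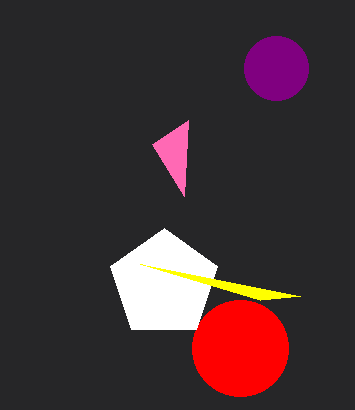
x_1 = 240
y_1 = 348
r_1 = 48
x_2 = 276
y_2 = 68
r_2 = 32
x_3 = 164
y_3 = 284
r_3 = 56
x0_4 = 188
y0_4 = 120
x1_5 = 140
y1_5 = 264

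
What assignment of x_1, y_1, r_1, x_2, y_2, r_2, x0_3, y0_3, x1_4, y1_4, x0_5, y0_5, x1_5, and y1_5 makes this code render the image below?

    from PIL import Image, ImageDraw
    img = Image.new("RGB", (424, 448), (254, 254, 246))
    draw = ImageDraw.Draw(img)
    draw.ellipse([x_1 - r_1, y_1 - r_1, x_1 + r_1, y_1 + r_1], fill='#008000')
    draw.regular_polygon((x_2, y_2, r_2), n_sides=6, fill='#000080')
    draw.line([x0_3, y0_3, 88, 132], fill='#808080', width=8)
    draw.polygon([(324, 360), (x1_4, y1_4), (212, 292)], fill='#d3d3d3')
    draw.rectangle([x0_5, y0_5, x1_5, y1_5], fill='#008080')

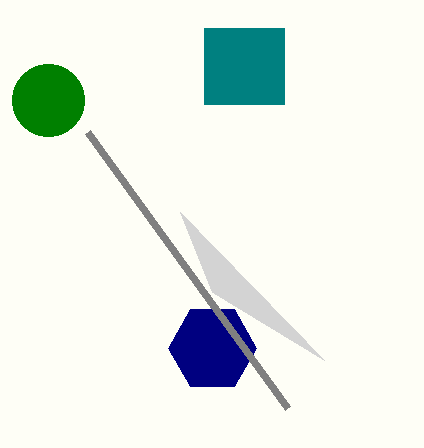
x_1 = 48, y_1 = 100, r_1 = 36, x_2 = 212, y_2 = 348, r_2 = 44, x0_3 = 288, y0_3 = 408, x1_4 = 180, y1_4 = 212, x0_5 = 204, y0_5 = 28, x1_5 = 284, y1_5 = 104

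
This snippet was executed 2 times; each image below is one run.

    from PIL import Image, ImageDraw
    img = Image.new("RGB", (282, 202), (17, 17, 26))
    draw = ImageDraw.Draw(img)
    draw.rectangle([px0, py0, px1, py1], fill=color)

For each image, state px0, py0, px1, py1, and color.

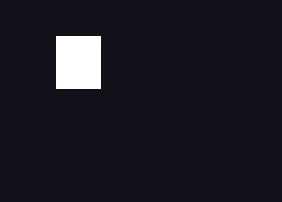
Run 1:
px0 = 56, py0 = 36, px1 = 100, py1 = 88, color = 'white'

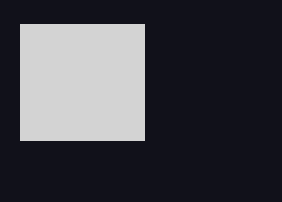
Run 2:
px0 = 20
py0 = 24
px1 = 144
py1 = 140
color = 'lightgray'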